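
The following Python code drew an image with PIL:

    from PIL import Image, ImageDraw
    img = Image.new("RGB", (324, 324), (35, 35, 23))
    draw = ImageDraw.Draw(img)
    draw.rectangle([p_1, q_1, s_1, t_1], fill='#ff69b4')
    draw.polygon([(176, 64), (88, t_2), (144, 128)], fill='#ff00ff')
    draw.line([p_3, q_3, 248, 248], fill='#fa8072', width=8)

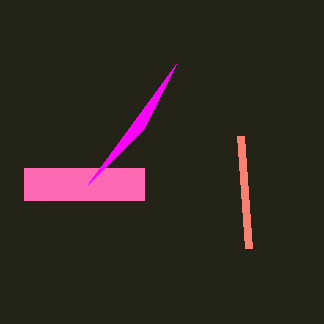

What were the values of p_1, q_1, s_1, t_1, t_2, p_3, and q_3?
p_1 = 24, q_1 = 168, s_1 = 144, t_1 = 200, t_2 = 184, p_3 = 240, q_3 = 136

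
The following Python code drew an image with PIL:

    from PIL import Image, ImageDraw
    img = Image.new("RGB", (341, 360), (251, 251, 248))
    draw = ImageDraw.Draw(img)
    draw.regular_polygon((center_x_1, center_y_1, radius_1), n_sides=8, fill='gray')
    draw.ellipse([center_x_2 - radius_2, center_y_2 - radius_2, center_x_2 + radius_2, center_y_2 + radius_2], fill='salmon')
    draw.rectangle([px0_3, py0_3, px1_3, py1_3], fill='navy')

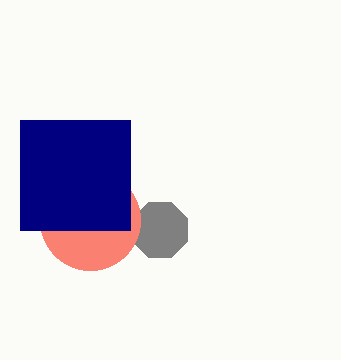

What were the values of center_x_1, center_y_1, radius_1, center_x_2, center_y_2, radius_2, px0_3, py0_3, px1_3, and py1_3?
center_x_1 = 160; center_y_1 = 230; radius_1 = 30; center_x_2 = 90; center_y_2 = 220; radius_2 = 50; px0_3 = 20; py0_3 = 120; px1_3 = 130; py1_3 = 230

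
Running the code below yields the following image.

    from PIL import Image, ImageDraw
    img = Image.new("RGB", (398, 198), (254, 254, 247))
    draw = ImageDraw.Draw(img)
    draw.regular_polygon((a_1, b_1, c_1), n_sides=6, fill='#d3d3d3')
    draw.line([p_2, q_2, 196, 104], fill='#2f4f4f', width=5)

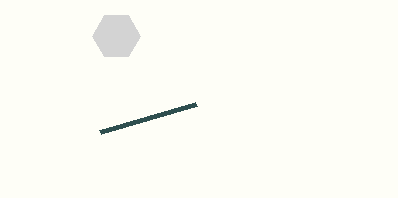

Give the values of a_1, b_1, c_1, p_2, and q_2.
a_1 = 116; b_1 = 36; c_1 = 24; p_2 = 100; q_2 = 132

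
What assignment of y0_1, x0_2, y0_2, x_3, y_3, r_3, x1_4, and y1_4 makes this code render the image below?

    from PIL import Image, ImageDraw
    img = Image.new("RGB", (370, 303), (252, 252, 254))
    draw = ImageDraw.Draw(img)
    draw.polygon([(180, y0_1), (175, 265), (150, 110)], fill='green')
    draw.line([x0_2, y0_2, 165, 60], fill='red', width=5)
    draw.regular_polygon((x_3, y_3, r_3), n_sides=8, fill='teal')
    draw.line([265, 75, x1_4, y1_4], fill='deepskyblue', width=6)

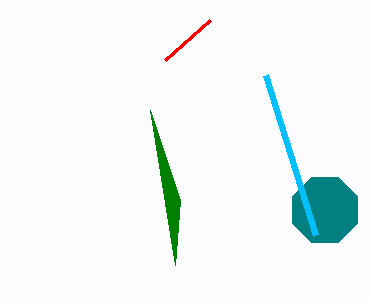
y0_1 = 200
x0_2 = 210
y0_2 = 20
x_3 = 325
y_3 = 210
r_3 = 35
x1_4 = 315
y1_4 = 235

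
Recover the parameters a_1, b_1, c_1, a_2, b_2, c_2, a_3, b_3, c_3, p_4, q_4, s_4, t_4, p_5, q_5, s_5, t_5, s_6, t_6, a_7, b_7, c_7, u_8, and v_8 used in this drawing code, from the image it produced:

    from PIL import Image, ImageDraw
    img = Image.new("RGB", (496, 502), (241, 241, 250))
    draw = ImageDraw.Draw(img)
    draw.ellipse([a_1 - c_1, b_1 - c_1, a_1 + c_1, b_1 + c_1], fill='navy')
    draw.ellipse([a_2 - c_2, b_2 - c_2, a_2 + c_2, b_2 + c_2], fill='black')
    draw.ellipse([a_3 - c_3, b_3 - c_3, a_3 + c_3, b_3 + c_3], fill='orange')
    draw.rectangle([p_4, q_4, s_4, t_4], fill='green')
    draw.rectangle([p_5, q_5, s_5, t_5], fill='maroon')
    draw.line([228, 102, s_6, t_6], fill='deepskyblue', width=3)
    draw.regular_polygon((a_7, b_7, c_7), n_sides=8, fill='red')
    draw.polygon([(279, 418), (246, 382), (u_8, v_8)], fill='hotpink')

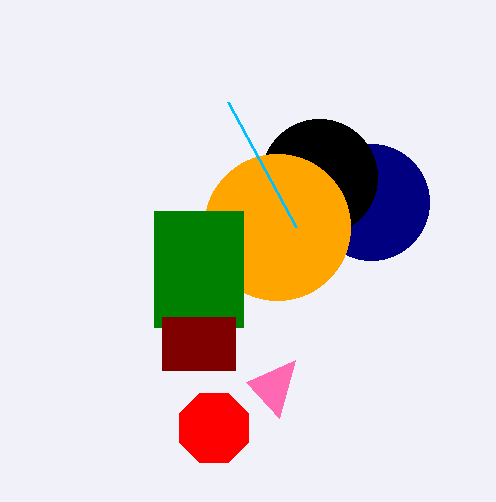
a_1 = 371; b_1 = 202; c_1 = 58; a_2 = 319; b_2 = 177; c_2 = 58; a_3 = 277; b_3 = 227; c_3 = 73; p_4 = 154; q_4 = 211; s_4 = 243; t_4 = 327; p_5 = 162; q_5 = 317; s_5 = 235; t_5 = 370; s_6 = 296; t_6 = 227; a_7 = 214; b_7 = 428; c_7 = 37; u_8 = 295; v_8 = 360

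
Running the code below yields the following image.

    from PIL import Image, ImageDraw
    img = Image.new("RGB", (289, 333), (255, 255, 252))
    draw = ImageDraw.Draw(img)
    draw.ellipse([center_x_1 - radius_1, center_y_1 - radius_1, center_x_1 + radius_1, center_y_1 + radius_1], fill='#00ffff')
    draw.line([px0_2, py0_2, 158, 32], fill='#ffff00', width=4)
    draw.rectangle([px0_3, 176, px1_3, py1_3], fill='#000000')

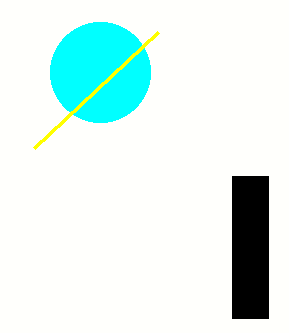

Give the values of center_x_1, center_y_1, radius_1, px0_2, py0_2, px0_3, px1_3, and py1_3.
center_x_1 = 100
center_y_1 = 72
radius_1 = 50
px0_2 = 34
py0_2 = 148
px0_3 = 232
px1_3 = 268
py1_3 = 318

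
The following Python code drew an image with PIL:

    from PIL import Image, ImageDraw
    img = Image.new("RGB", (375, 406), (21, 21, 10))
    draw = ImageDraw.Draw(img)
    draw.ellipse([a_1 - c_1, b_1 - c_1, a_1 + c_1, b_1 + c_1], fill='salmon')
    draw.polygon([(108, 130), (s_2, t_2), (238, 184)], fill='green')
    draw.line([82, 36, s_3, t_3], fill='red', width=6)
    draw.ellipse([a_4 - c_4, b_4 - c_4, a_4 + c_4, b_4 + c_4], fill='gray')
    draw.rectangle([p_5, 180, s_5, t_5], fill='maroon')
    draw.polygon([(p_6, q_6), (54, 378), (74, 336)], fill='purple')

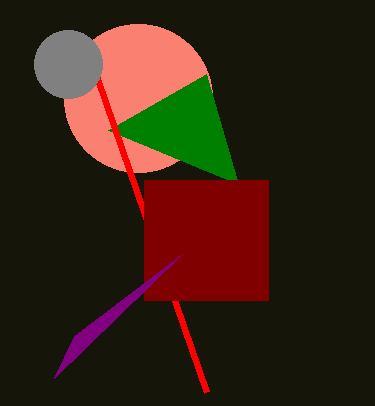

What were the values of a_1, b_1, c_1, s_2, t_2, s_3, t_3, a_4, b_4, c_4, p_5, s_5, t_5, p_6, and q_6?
a_1 = 138
b_1 = 98
c_1 = 74
s_2 = 206
t_2 = 74
s_3 = 206
t_3 = 392
a_4 = 68
b_4 = 64
c_4 = 34
p_5 = 144
s_5 = 268
t_5 = 300
p_6 = 182
q_6 = 254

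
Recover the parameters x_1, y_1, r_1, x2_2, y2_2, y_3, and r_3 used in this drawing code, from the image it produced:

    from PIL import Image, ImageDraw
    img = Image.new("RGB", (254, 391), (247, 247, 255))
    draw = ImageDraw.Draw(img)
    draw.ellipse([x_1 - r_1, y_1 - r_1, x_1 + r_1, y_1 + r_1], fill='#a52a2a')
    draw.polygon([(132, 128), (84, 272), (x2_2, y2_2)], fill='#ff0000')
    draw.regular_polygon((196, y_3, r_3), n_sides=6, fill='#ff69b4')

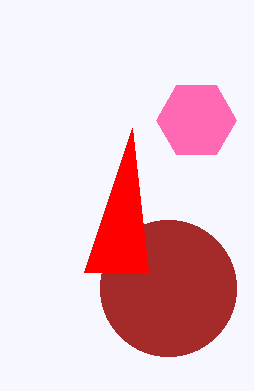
x_1 = 168; y_1 = 288; r_1 = 68; x2_2 = 148; y2_2 = 272; y_3 = 120; r_3 = 40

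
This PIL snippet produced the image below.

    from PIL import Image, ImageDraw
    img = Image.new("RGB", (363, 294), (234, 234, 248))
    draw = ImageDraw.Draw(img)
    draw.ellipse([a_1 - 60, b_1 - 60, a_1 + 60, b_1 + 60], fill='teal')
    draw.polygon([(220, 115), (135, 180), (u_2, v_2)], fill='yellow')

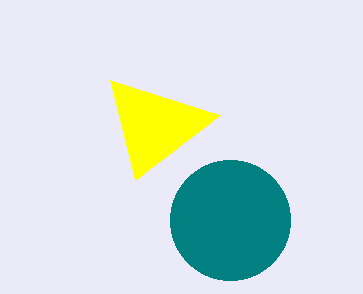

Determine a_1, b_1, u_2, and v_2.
a_1 = 230, b_1 = 220, u_2 = 110, v_2 = 80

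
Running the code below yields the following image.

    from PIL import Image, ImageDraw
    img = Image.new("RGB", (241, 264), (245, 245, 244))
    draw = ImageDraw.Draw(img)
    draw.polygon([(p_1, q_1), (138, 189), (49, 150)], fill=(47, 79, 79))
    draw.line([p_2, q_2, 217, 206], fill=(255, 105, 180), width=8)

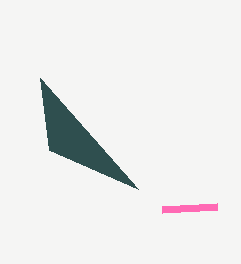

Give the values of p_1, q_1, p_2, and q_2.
p_1 = 40, q_1 = 78, p_2 = 162, q_2 = 209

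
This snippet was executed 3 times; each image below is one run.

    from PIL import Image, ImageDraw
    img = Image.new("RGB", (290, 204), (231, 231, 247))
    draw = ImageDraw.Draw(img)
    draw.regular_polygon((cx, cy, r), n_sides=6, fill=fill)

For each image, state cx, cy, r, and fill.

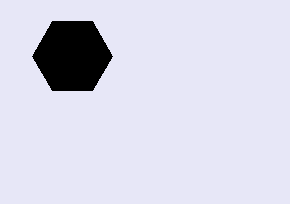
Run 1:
cx = 72; cy = 56; r = 40; fill = 'black'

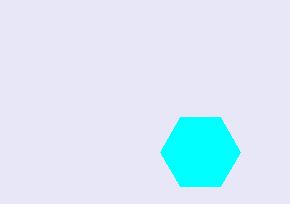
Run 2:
cx = 200, cy = 152, r = 40, fill = 'cyan'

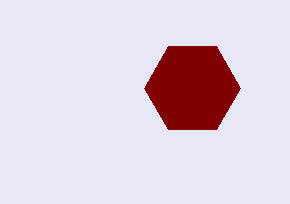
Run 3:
cx = 192
cy = 88
r = 48
fill = 'maroon'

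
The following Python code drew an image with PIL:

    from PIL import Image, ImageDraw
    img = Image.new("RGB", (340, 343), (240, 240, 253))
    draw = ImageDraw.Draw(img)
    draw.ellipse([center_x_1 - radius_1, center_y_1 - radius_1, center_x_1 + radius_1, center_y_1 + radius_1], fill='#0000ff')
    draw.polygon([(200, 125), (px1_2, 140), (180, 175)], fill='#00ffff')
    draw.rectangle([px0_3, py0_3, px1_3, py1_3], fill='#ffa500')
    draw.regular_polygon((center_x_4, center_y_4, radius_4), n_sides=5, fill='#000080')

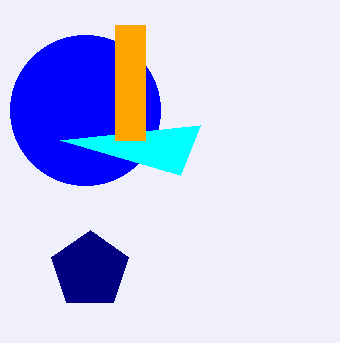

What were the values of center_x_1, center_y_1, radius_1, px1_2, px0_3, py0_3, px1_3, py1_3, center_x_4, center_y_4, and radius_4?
center_x_1 = 85, center_y_1 = 110, radius_1 = 75, px1_2 = 60, px0_3 = 115, py0_3 = 25, px1_3 = 145, py1_3 = 140, center_x_4 = 90, center_y_4 = 270, radius_4 = 40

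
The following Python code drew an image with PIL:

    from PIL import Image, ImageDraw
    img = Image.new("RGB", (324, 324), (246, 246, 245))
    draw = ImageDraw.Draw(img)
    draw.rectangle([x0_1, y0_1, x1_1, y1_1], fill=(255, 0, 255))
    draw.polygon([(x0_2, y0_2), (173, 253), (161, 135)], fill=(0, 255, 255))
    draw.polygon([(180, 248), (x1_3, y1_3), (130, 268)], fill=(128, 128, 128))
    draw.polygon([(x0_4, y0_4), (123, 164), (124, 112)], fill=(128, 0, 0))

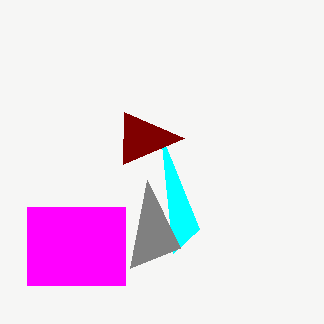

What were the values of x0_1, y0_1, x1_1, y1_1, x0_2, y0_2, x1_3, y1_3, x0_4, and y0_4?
x0_1 = 27; y0_1 = 207; x1_1 = 125; y1_1 = 285; x0_2 = 199; y0_2 = 229; x1_3 = 147; y1_3 = 180; x0_4 = 184; y0_4 = 138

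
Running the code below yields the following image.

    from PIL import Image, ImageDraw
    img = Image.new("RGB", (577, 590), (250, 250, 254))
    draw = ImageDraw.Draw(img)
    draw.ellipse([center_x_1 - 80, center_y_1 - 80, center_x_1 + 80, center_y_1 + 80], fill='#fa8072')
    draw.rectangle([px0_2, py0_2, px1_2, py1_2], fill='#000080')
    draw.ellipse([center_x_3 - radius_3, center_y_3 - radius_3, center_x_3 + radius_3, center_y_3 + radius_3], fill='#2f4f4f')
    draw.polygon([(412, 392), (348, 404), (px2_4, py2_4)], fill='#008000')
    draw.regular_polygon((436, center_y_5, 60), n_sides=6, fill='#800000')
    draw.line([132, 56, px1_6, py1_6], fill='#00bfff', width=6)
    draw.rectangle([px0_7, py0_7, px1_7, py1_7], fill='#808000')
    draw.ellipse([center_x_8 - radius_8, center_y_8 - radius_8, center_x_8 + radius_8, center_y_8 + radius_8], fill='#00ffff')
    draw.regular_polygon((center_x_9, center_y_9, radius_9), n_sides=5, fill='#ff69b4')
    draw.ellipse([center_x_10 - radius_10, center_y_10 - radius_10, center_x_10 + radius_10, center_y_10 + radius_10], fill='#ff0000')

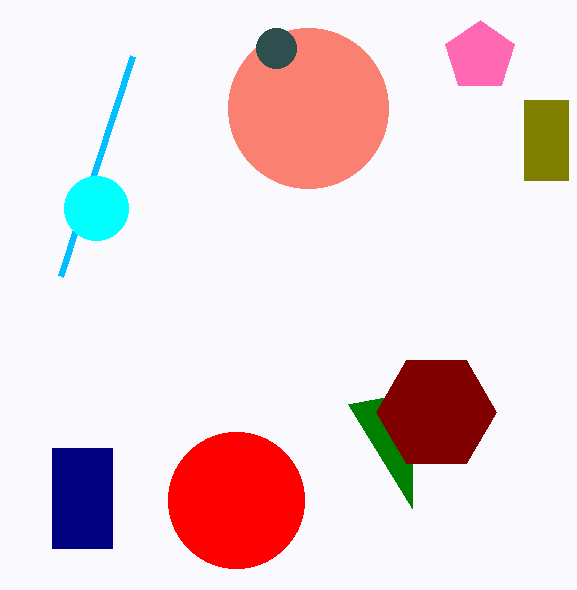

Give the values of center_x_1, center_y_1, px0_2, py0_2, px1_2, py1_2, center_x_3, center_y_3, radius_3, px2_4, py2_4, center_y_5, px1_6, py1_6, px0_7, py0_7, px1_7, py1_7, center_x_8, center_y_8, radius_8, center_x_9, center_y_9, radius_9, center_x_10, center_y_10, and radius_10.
center_x_1 = 308; center_y_1 = 108; px0_2 = 52; py0_2 = 448; px1_2 = 112; py1_2 = 548; center_x_3 = 276; center_y_3 = 48; radius_3 = 20; px2_4 = 412; py2_4 = 508; center_y_5 = 412; px1_6 = 60; py1_6 = 276; px0_7 = 524; py0_7 = 100; px1_7 = 568; py1_7 = 180; center_x_8 = 96; center_y_8 = 208; radius_8 = 32; center_x_9 = 480; center_y_9 = 56; radius_9 = 36; center_x_10 = 236; center_y_10 = 500; radius_10 = 68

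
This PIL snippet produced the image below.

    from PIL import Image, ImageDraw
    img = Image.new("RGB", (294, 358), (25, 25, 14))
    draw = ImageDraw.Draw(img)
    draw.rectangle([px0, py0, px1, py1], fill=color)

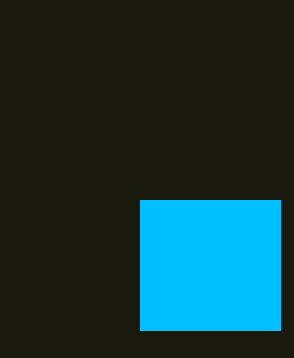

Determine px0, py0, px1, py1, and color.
px0 = 140
py0 = 200
px1 = 280
py1 = 330
color = 'deepskyblue'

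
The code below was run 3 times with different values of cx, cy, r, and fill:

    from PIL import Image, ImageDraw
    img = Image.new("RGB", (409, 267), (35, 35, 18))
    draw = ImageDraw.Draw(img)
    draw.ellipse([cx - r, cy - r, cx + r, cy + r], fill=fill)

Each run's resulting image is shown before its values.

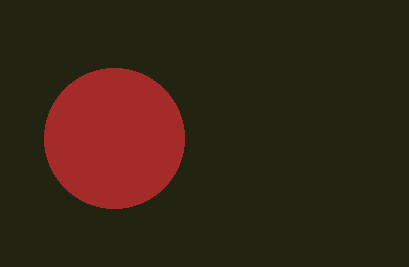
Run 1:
cx = 114, cy = 138, r = 70, fill = 'brown'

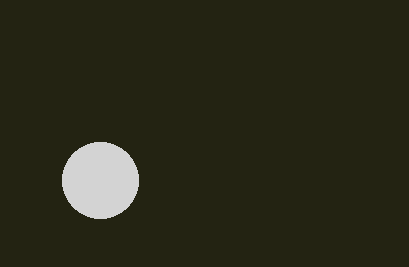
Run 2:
cx = 100; cy = 180; r = 38; fill = 'lightgray'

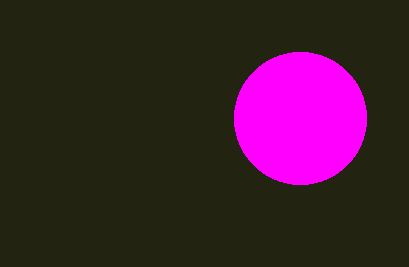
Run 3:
cx = 300
cy = 118
r = 66
fill = 'magenta'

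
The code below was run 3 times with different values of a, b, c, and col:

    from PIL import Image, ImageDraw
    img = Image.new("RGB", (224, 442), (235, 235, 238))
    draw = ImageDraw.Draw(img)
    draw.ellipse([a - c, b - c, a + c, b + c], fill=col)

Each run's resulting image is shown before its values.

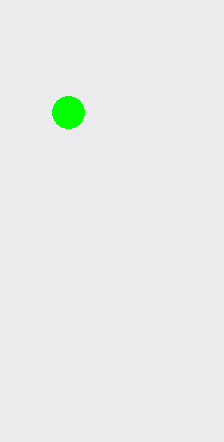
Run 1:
a = 68, b = 112, c = 16, col = 'lime'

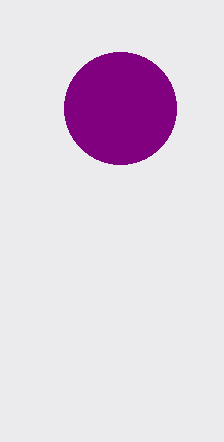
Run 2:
a = 120; b = 108; c = 56; col = 'purple'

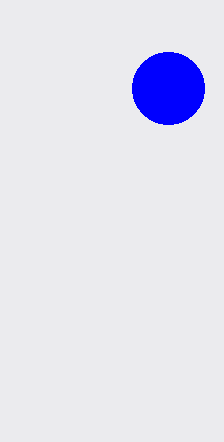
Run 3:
a = 168
b = 88
c = 36
col = 'blue'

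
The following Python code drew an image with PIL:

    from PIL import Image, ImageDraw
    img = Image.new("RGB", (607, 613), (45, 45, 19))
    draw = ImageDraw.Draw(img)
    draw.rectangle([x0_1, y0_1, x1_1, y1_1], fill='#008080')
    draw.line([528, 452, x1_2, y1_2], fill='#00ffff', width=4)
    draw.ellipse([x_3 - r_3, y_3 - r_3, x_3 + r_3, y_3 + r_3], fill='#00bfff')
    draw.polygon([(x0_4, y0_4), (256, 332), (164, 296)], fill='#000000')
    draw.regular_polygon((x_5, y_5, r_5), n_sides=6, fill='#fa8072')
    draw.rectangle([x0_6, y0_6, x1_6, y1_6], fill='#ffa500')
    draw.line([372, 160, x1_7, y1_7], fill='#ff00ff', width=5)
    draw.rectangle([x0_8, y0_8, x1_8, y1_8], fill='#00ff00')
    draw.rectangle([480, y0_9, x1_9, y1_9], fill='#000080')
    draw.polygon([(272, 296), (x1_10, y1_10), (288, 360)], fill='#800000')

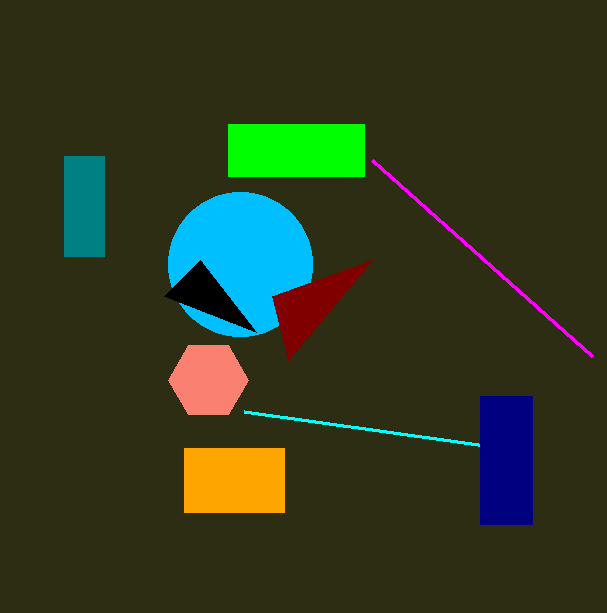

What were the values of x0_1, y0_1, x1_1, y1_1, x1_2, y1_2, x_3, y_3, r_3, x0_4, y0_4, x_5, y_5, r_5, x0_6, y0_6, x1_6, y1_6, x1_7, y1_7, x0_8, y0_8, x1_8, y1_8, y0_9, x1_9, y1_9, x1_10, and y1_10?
x0_1 = 64
y0_1 = 156
x1_1 = 104
y1_1 = 256
x1_2 = 244
y1_2 = 412
x_3 = 240
y_3 = 264
r_3 = 72
x0_4 = 200
y0_4 = 260
x_5 = 208
y_5 = 380
r_5 = 40
x0_6 = 184
y0_6 = 448
x1_6 = 284
y1_6 = 512
x1_7 = 592
y1_7 = 356
x0_8 = 228
y0_8 = 124
x1_8 = 364
y1_8 = 176
y0_9 = 396
x1_9 = 532
y1_9 = 524
x1_10 = 372
y1_10 = 260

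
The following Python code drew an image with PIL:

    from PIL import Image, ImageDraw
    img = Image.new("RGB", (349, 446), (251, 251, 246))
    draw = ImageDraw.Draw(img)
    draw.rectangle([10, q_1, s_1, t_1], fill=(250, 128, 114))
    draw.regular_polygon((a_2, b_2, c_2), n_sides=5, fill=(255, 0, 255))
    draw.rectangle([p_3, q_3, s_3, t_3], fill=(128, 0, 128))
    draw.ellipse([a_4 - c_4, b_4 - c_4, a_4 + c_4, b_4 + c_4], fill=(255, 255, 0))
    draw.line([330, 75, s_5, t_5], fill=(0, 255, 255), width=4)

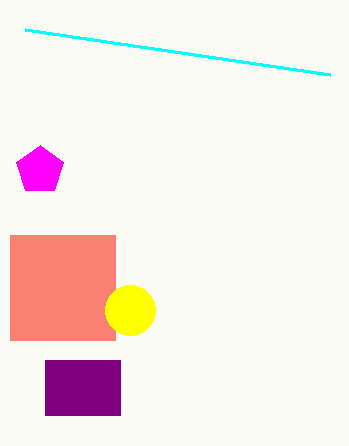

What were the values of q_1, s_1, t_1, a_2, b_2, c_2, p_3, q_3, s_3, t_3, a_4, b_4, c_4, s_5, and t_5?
q_1 = 235
s_1 = 115
t_1 = 340
a_2 = 40
b_2 = 170
c_2 = 25
p_3 = 45
q_3 = 360
s_3 = 120
t_3 = 415
a_4 = 130
b_4 = 310
c_4 = 25
s_5 = 25
t_5 = 30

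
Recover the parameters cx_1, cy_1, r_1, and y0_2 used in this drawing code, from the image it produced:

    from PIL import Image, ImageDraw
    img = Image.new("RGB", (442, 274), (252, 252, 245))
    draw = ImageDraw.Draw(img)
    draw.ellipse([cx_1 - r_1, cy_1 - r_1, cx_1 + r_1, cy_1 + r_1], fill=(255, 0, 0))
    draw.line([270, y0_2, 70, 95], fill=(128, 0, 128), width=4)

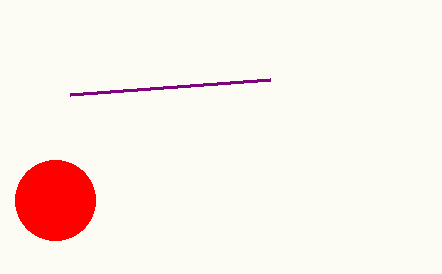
cx_1 = 55
cy_1 = 200
r_1 = 40
y0_2 = 80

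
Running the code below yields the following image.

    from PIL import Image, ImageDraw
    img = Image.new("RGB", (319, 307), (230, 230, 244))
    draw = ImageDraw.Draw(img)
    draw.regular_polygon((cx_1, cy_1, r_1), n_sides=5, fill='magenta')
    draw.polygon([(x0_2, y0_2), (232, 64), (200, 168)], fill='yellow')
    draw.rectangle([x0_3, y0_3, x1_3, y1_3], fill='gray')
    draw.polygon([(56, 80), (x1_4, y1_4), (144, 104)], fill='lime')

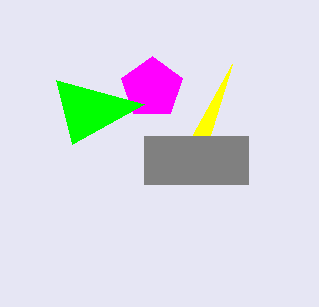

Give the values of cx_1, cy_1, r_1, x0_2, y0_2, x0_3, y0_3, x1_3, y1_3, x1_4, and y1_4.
cx_1 = 152; cy_1 = 88; r_1 = 32; x0_2 = 192; y0_2 = 136; x0_3 = 144; y0_3 = 136; x1_3 = 248; y1_3 = 184; x1_4 = 72; y1_4 = 144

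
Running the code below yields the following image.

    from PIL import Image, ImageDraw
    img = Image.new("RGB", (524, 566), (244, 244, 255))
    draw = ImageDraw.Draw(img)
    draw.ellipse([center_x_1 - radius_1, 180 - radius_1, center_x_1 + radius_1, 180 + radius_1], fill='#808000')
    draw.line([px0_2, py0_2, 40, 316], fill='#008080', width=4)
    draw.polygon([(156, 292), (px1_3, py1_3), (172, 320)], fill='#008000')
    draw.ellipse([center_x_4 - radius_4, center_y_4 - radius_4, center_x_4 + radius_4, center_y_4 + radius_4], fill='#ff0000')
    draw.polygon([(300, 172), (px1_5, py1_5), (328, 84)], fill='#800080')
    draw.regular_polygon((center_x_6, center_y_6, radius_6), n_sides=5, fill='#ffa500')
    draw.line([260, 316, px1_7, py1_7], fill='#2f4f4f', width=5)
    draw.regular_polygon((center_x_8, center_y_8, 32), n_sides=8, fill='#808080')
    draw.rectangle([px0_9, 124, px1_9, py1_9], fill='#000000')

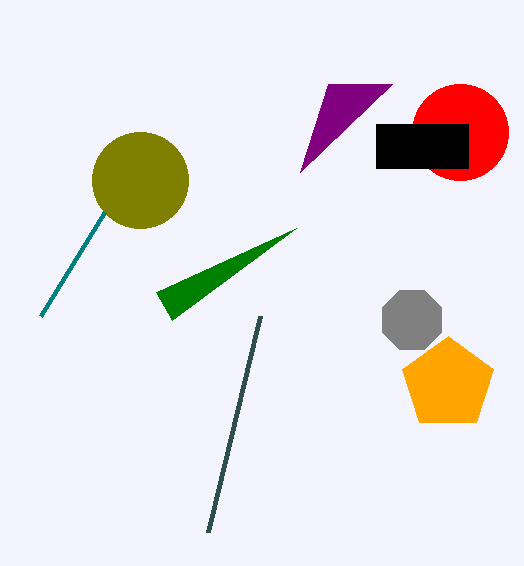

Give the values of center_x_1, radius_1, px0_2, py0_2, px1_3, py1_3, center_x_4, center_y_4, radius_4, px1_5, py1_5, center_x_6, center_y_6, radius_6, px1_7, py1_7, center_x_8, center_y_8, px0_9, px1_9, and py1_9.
center_x_1 = 140, radius_1 = 48, px0_2 = 104, py0_2 = 212, px1_3 = 296, py1_3 = 228, center_x_4 = 460, center_y_4 = 132, radius_4 = 48, px1_5 = 392, py1_5 = 84, center_x_6 = 448, center_y_6 = 384, radius_6 = 48, px1_7 = 208, py1_7 = 532, center_x_8 = 412, center_y_8 = 320, px0_9 = 376, px1_9 = 468, py1_9 = 168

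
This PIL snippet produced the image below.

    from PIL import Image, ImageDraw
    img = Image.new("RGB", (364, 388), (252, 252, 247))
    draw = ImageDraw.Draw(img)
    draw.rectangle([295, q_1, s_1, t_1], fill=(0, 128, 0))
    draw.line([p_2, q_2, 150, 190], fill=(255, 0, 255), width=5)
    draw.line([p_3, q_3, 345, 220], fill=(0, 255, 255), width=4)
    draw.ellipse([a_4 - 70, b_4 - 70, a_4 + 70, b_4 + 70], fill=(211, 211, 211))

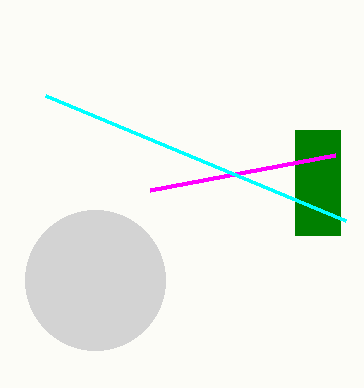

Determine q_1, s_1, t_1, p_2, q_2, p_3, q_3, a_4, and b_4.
q_1 = 130
s_1 = 340
t_1 = 235
p_2 = 335
q_2 = 155
p_3 = 45
q_3 = 95
a_4 = 95
b_4 = 280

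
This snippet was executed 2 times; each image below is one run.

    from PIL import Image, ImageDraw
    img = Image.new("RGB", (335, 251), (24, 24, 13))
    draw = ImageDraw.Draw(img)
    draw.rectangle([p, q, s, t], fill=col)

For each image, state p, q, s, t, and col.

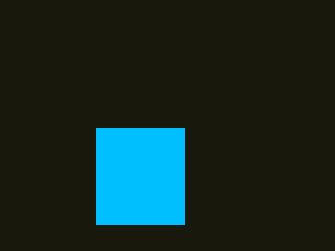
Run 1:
p = 96; q = 128; s = 184; t = 224; col = 'deepskyblue'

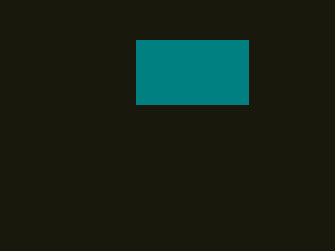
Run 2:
p = 136
q = 40
s = 248
t = 104
col = 'teal'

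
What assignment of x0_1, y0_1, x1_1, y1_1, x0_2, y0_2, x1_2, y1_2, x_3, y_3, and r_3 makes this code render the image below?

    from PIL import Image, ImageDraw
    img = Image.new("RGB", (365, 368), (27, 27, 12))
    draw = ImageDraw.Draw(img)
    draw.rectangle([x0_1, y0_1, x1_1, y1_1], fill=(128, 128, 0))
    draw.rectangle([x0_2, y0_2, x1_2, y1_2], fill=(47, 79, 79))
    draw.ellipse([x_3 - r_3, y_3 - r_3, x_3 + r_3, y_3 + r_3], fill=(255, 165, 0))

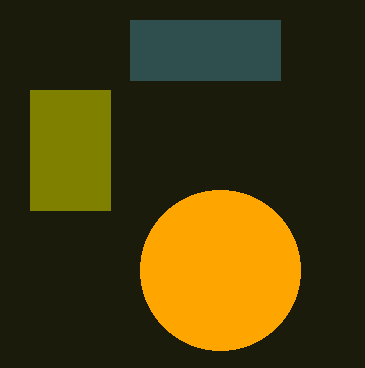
x0_1 = 30
y0_1 = 90
x1_1 = 110
y1_1 = 210
x0_2 = 130
y0_2 = 20
x1_2 = 280
y1_2 = 80
x_3 = 220
y_3 = 270
r_3 = 80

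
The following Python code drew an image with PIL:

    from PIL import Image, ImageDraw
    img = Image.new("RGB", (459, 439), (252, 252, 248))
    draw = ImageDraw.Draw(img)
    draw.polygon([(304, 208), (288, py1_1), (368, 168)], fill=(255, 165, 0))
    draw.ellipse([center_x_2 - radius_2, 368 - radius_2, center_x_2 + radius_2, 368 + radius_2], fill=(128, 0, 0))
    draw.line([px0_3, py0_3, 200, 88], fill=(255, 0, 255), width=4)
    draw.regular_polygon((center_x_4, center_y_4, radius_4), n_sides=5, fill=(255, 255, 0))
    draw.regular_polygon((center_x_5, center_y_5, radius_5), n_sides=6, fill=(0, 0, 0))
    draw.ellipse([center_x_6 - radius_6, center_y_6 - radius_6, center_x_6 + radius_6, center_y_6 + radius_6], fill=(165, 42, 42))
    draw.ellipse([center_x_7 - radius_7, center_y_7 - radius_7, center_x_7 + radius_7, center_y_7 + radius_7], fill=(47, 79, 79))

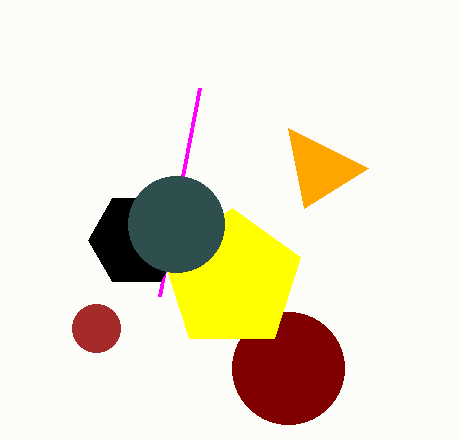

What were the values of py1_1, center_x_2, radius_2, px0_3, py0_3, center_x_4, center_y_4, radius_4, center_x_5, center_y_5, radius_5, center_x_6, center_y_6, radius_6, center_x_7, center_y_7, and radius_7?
py1_1 = 128; center_x_2 = 288; radius_2 = 56; px0_3 = 160; py0_3 = 296; center_x_4 = 232; center_y_4 = 280; radius_4 = 72; center_x_5 = 136; center_y_5 = 240; radius_5 = 48; center_x_6 = 96; center_y_6 = 328; radius_6 = 24; center_x_7 = 176; center_y_7 = 224; radius_7 = 48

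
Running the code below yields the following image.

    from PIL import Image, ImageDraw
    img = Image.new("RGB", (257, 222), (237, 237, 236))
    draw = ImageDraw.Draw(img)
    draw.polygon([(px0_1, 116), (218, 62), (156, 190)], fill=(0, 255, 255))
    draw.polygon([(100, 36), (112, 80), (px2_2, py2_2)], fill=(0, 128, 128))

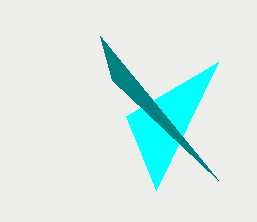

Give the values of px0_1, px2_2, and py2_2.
px0_1 = 126
px2_2 = 218
py2_2 = 180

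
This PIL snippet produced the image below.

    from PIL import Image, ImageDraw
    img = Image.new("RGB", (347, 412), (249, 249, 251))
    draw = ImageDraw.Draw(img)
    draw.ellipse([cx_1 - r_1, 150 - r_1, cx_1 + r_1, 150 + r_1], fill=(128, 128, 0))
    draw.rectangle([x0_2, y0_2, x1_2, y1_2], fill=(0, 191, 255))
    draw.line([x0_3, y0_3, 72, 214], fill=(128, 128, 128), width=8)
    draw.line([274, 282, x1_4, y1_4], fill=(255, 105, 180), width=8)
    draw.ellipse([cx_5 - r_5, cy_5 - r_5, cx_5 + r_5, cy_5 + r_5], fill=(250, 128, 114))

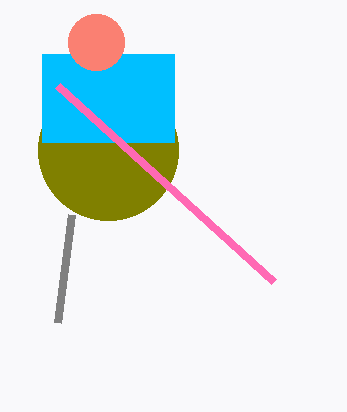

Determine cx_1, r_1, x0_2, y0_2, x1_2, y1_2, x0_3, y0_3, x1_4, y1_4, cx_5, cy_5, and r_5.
cx_1 = 108, r_1 = 70, x0_2 = 42, y0_2 = 54, x1_2 = 174, y1_2 = 142, x0_3 = 58, y0_3 = 322, x1_4 = 58, y1_4 = 86, cx_5 = 96, cy_5 = 42, r_5 = 28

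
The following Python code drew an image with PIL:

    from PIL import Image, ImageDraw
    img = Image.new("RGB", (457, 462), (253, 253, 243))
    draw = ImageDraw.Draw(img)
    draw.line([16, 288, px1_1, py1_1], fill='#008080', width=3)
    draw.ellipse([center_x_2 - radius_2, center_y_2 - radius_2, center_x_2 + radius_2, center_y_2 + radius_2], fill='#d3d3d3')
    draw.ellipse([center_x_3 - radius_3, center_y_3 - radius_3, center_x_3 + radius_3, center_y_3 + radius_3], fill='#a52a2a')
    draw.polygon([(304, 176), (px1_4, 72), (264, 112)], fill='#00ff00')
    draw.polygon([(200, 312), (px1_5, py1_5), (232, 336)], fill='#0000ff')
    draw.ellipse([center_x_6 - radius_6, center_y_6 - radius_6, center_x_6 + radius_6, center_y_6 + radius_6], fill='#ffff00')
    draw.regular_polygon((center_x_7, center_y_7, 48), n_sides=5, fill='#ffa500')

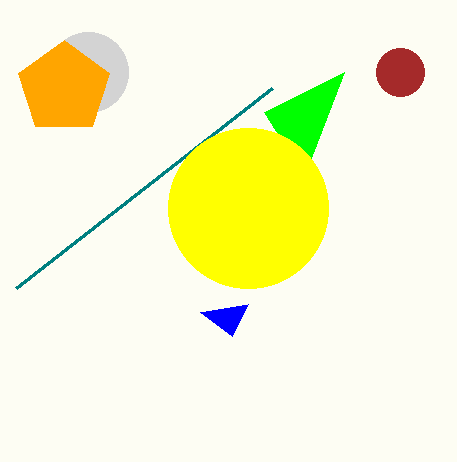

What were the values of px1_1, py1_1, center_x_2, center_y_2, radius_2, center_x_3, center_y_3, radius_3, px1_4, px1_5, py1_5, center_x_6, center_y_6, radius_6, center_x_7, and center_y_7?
px1_1 = 272, py1_1 = 88, center_x_2 = 88, center_y_2 = 72, radius_2 = 40, center_x_3 = 400, center_y_3 = 72, radius_3 = 24, px1_4 = 344, px1_5 = 248, py1_5 = 304, center_x_6 = 248, center_y_6 = 208, radius_6 = 80, center_x_7 = 64, center_y_7 = 88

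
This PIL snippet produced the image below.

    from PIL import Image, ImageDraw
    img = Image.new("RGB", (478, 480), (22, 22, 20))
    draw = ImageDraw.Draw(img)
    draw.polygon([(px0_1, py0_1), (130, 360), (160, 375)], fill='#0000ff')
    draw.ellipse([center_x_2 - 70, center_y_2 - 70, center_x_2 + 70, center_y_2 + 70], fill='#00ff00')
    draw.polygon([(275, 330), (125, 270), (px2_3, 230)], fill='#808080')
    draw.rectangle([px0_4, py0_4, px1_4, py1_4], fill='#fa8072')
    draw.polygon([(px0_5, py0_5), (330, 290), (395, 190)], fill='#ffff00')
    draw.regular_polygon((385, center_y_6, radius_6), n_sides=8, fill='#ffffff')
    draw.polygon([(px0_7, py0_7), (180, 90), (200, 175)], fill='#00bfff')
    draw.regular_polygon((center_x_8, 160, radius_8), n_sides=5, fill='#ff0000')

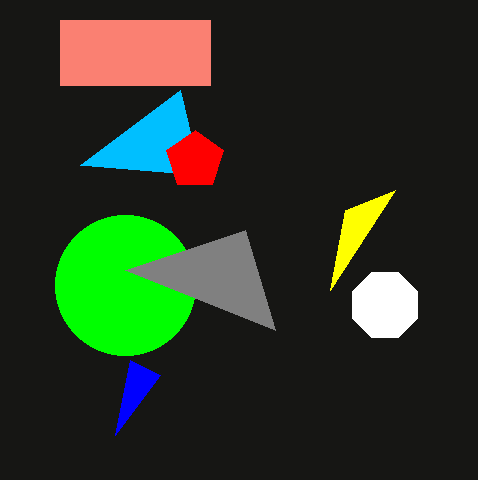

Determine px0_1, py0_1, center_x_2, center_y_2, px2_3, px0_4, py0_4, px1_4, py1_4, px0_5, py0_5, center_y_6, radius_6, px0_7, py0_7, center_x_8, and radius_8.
px0_1 = 115, py0_1 = 435, center_x_2 = 125, center_y_2 = 285, px2_3 = 245, px0_4 = 60, py0_4 = 20, px1_4 = 210, py1_4 = 85, px0_5 = 345, py0_5 = 210, center_y_6 = 305, radius_6 = 35, px0_7 = 80, py0_7 = 165, center_x_8 = 195, radius_8 = 30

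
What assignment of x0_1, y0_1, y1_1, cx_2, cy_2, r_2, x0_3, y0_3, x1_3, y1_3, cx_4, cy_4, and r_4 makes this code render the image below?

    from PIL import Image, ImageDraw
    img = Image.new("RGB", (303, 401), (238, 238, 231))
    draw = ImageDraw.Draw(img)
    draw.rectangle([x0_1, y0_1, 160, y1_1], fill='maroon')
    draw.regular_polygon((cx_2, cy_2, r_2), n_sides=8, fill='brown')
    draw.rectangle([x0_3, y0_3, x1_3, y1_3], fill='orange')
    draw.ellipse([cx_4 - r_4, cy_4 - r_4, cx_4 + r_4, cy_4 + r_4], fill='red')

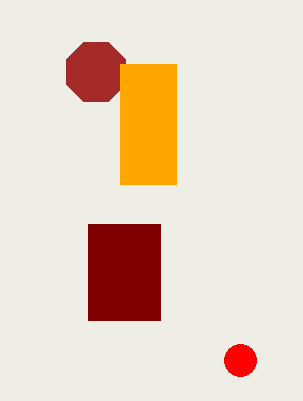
x0_1 = 88
y0_1 = 224
y1_1 = 320
cx_2 = 96
cy_2 = 72
r_2 = 32
x0_3 = 120
y0_3 = 64
x1_3 = 176
y1_3 = 184
cx_4 = 240
cy_4 = 360
r_4 = 16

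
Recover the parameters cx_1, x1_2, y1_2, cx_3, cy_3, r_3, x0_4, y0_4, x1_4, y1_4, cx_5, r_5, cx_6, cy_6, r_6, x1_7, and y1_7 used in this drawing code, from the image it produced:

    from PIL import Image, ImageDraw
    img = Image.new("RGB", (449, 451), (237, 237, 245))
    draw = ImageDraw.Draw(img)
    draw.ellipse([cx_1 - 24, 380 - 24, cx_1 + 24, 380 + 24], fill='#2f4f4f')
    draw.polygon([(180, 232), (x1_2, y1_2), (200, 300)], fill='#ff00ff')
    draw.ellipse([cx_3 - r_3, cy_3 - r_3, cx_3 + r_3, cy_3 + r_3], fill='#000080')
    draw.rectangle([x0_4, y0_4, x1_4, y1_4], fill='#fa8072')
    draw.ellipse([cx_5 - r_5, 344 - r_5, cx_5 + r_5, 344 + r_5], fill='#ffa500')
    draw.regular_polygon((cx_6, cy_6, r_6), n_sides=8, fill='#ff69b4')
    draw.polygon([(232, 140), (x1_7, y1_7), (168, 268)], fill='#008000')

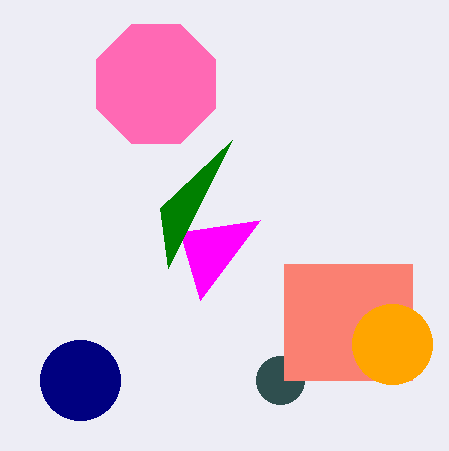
cx_1 = 280
x1_2 = 260
y1_2 = 220
cx_3 = 80
cy_3 = 380
r_3 = 40
x0_4 = 284
y0_4 = 264
x1_4 = 412
y1_4 = 380
cx_5 = 392
r_5 = 40
cx_6 = 156
cy_6 = 84
r_6 = 64
x1_7 = 160
y1_7 = 208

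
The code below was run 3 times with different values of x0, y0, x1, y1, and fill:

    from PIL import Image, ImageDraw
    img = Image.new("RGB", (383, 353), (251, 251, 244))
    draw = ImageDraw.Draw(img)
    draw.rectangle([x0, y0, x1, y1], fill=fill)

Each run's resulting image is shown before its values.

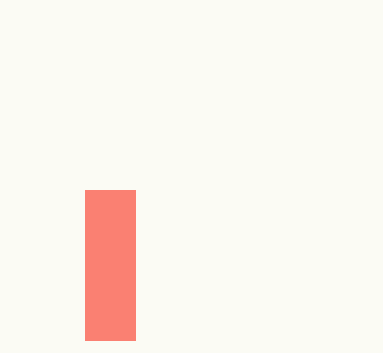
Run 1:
x0 = 85; y0 = 190; x1 = 135; y1 = 340; fill = 'salmon'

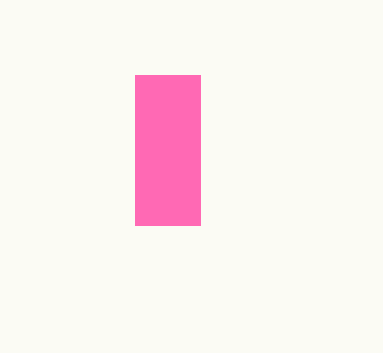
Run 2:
x0 = 135; y0 = 75; x1 = 200; y1 = 225; fill = 'hotpink'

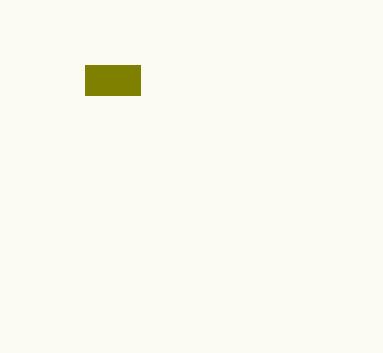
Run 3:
x0 = 85; y0 = 65; x1 = 140; y1 = 95; fill = 'olive'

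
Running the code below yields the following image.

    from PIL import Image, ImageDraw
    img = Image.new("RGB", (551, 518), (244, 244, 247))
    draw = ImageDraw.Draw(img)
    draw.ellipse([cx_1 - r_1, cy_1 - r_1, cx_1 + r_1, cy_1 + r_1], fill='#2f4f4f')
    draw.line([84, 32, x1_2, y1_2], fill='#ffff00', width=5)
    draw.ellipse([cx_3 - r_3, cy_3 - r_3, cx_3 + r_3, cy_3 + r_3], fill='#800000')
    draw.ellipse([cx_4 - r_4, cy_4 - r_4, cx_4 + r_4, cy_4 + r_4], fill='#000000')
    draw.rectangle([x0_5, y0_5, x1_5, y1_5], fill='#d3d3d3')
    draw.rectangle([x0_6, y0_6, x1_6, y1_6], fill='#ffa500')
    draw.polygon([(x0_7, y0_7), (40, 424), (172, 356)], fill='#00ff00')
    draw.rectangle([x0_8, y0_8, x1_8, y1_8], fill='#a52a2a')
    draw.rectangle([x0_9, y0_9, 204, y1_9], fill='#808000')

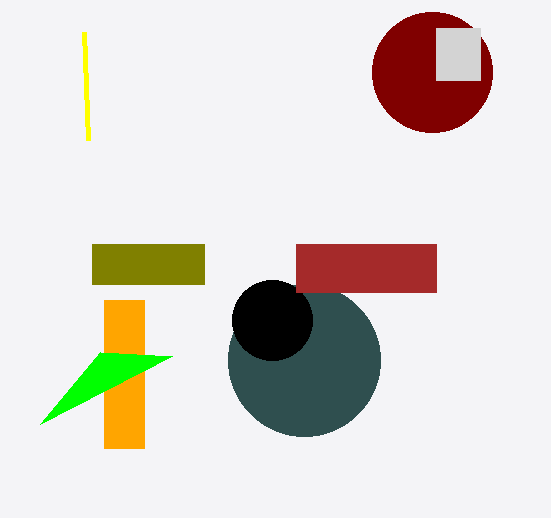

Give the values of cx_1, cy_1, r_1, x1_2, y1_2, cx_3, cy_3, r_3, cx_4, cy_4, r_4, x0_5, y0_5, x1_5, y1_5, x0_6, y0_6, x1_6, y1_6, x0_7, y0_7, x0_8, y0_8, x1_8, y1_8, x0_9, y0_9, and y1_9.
cx_1 = 304
cy_1 = 360
r_1 = 76
x1_2 = 88
y1_2 = 140
cx_3 = 432
cy_3 = 72
r_3 = 60
cx_4 = 272
cy_4 = 320
r_4 = 40
x0_5 = 436
y0_5 = 28
x1_5 = 480
y1_5 = 80
x0_6 = 104
y0_6 = 300
x1_6 = 144
y1_6 = 448
x0_7 = 100
y0_7 = 352
x0_8 = 296
y0_8 = 244
x1_8 = 436
y1_8 = 292
x0_9 = 92
y0_9 = 244
y1_9 = 284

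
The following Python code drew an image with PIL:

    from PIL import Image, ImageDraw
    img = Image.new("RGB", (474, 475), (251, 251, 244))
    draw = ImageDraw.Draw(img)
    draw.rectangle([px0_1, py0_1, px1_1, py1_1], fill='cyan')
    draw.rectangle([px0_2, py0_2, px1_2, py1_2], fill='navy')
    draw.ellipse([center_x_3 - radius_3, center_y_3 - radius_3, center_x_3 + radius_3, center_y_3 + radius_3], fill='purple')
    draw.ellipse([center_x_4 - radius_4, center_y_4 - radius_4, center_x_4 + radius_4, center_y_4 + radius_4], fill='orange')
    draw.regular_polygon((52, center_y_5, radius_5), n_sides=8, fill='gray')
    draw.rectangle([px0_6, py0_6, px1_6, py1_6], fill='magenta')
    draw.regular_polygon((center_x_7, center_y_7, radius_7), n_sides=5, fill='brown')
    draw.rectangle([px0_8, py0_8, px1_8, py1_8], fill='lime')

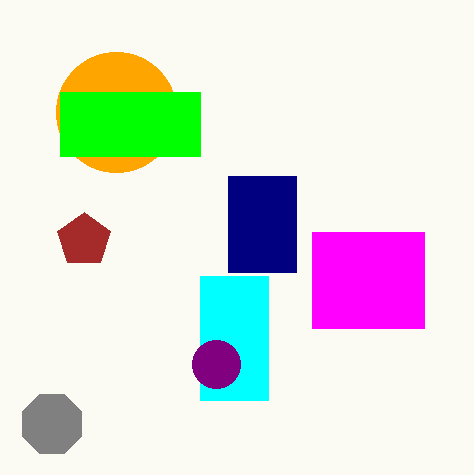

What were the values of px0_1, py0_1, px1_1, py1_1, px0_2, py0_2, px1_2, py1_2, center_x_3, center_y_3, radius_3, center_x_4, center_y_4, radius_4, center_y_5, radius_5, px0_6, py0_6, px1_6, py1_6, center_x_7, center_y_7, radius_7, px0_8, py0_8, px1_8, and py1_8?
px0_1 = 200
py0_1 = 276
px1_1 = 268
py1_1 = 400
px0_2 = 228
py0_2 = 176
px1_2 = 296
py1_2 = 272
center_x_3 = 216
center_y_3 = 364
radius_3 = 24
center_x_4 = 116
center_y_4 = 112
radius_4 = 60
center_y_5 = 424
radius_5 = 32
px0_6 = 312
py0_6 = 232
px1_6 = 424
py1_6 = 328
center_x_7 = 84
center_y_7 = 240
radius_7 = 28
px0_8 = 60
py0_8 = 92
px1_8 = 200
py1_8 = 156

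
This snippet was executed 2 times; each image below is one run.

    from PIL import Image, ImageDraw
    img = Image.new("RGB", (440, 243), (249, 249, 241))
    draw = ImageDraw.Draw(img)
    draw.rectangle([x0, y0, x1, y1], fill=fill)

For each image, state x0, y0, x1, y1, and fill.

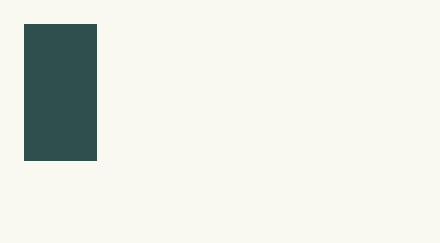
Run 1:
x0 = 24; y0 = 24; x1 = 96; y1 = 160; fill = 'darkslategray'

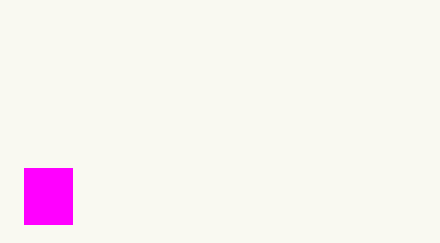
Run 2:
x0 = 24; y0 = 168; x1 = 72; y1 = 224; fill = 'magenta'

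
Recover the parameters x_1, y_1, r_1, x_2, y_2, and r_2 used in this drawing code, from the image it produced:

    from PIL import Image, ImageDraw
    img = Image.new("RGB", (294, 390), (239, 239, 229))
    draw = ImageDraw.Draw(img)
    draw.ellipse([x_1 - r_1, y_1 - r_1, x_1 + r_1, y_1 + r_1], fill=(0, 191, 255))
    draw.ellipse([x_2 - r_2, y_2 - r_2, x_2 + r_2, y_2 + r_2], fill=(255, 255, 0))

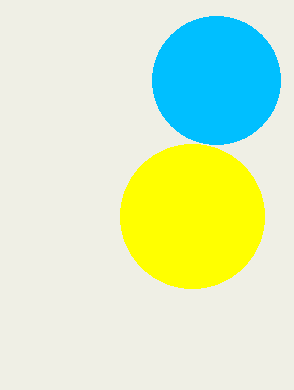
x_1 = 216; y_1 = 80; r_1 = 64; x_2 = 192; y_2 = 216; r_2 = 72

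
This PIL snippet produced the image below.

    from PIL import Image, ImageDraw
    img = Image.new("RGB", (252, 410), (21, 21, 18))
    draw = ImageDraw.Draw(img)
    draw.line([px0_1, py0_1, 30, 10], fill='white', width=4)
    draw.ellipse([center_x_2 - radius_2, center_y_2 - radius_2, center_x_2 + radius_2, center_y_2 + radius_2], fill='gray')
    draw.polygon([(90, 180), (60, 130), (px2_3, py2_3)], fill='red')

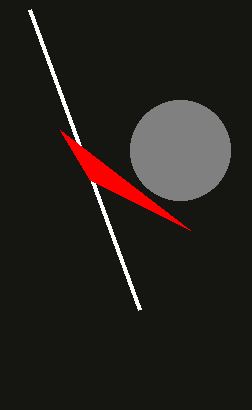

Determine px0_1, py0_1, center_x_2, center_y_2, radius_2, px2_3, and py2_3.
px0_1 = 140, py0_1 = 310, center_x_2 = 180, center_y_2 = 150, radius_2 = 50, px2_3 = 190, py2_3 = 230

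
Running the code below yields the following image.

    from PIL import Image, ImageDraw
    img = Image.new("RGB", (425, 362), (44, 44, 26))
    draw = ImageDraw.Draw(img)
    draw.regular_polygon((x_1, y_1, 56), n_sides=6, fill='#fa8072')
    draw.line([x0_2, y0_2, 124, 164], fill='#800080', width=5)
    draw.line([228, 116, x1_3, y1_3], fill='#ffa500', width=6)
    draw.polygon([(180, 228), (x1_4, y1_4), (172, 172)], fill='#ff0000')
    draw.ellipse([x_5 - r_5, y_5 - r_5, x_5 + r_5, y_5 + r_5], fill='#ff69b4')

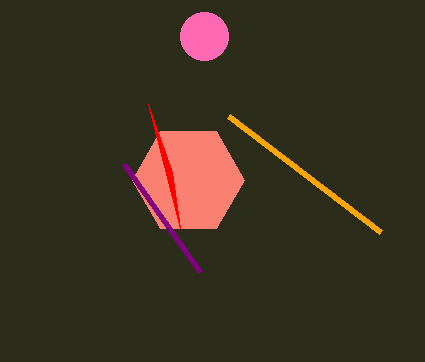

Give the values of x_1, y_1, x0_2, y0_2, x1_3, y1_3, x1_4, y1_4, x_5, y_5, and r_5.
x_1 = 188
y_1 = 180
x0_2 = 200
y0_2 = 272
x1_3 = 380
y1_3 = 232
x1_4 = 148
y1_4 = 104
x_5 = 204
y_5 = 36
r_5 = 24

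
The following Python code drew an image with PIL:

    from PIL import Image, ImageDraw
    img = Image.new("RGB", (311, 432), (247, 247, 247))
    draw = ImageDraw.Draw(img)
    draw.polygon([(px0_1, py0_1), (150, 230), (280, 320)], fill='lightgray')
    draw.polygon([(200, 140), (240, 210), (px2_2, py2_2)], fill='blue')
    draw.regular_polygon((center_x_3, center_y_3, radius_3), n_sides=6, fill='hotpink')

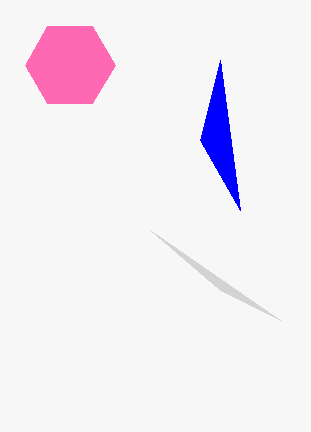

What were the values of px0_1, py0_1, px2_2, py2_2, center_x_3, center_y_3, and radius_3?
px0_1 = 220; py0_1 = 290; px2_2 = 220; py2_2 = 60; center_x_3 = 70; center_y_3 = 65; radius_3 = 45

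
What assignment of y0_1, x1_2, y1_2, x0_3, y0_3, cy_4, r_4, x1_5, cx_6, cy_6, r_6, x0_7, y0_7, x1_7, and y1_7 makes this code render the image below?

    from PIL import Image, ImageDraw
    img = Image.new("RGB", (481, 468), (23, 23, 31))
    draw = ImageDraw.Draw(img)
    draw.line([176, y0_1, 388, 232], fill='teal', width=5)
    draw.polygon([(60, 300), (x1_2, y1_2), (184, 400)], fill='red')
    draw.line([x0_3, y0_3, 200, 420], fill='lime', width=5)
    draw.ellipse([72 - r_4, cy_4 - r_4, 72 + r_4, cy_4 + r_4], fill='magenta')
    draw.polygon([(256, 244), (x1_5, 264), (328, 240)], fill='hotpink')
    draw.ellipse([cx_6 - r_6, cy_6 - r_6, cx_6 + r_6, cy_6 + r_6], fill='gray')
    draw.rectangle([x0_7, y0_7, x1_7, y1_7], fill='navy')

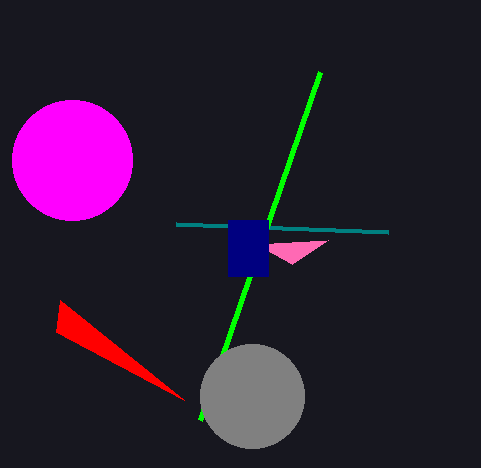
y0_1 = 224; x1_2 = 56; y1_2 = 332; x0_3 = 320; y0_3 = 72; cy_4 = 160; r_4 = 60; x1_5 = 292; cx_6 = 252; cy_6 = 396; r_6 = 52; x0_7 = 228; y0_7 = 220; x1_7 = 268; y1_7 = 276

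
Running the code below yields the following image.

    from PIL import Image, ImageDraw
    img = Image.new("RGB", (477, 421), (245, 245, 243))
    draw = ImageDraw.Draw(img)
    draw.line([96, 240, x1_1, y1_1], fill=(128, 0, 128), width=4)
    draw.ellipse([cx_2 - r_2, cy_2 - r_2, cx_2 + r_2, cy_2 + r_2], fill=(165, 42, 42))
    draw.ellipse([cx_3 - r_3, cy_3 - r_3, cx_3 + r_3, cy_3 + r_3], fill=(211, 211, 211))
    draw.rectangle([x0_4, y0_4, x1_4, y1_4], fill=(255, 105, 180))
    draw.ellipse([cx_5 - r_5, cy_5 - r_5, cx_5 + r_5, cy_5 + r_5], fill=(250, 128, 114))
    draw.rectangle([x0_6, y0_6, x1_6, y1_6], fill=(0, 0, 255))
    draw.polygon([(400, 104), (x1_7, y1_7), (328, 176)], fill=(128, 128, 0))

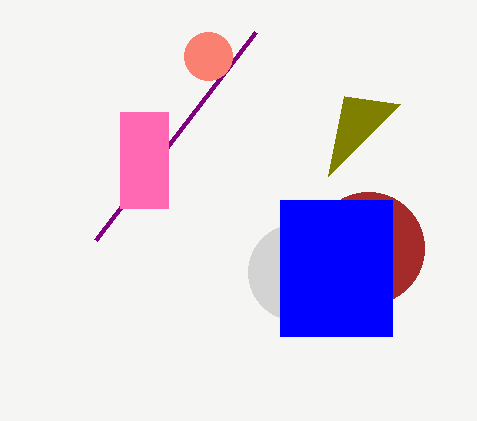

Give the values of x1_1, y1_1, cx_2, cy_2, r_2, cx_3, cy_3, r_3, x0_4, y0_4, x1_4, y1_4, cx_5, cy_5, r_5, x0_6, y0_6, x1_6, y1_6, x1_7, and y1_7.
x1_1 = 256, y1_1 = 32, cx_2 = 368, cy_2 = 248, r_2 = 56, cx_3 = 296, cy_3 = 272, r_3 = 48, x0_4 = 120, y0_4 = 112, x1_4 = 168, y1_4 = 208, cx_5 = 208, cy_5 = 56, r_5 = 24, x0_6 = 280, y0_6 = 200, x1_6 = 392, y1_6 = 336, x1_7 = 344, y1_7 = 96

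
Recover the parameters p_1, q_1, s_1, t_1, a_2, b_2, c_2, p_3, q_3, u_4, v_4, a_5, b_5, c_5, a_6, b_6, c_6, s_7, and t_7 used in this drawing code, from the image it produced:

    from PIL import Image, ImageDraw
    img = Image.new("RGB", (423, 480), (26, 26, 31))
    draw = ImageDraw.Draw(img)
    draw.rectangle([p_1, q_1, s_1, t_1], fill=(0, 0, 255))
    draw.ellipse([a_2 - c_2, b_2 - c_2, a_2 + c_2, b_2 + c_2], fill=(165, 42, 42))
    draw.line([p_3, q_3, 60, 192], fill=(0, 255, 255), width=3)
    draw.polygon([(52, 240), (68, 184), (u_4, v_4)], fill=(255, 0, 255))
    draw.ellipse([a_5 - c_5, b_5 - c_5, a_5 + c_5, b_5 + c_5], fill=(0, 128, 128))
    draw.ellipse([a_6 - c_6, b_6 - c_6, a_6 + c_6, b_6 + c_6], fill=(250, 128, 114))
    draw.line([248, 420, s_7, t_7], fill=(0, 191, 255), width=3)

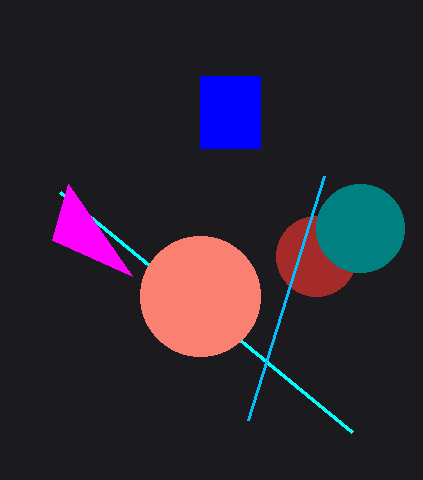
p_1 = 200
q_1 = 76
s_1 = 260
t_1 = 148
a_2 = 316
b_2 = 256
c_2 = 40
p_3 = 352
q_3 = 432
u_4 = 132
v_4 = 276
a_5 = 360
b_5 = 228
c_5 = 44
a_6 = 200
b_6 = 296
c_6 = 60
s_7 = 324
t_7 = 176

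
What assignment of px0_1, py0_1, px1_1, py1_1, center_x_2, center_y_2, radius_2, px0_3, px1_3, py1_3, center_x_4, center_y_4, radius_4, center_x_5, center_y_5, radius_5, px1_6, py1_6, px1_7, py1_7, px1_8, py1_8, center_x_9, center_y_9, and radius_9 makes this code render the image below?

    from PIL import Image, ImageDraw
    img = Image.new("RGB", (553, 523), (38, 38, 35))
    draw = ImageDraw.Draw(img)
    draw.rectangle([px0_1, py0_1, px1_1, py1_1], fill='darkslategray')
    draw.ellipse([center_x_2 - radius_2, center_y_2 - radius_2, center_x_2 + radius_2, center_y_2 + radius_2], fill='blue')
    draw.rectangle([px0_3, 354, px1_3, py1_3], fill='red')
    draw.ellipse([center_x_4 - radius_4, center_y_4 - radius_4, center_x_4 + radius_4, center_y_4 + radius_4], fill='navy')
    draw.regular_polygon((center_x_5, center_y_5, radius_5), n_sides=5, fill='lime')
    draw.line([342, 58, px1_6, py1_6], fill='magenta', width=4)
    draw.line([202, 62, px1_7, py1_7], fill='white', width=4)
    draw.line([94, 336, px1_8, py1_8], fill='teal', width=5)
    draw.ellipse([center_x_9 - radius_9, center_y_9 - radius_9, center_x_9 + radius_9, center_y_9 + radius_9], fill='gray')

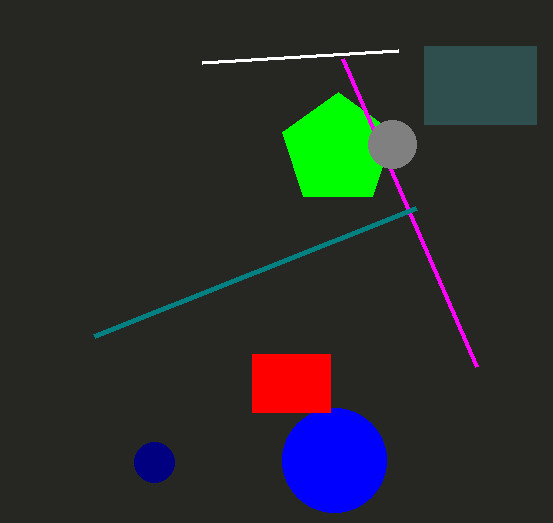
px0_1 = 424
py0_1 = 46
px1_1 = 536
py1_1 = 124
center_x_2 = 334
center_y_2 = 460
radius_2 = 52
px0_3 = 252
px1_3 = 330
py1_3 = 412
center_x_4 = 154
center_y_4 = 462
radius_4 = 20
center_x_5 = 338
center_y_5 = 150
radius_5 = 58
px1_6 = 476
py1_6 = 366
px1_7 = 398
py1_7 = 50
px1_8 = 416
py1_8 = 208
center_x_9 = 392
center_y_9 = 144
radius_9 = 24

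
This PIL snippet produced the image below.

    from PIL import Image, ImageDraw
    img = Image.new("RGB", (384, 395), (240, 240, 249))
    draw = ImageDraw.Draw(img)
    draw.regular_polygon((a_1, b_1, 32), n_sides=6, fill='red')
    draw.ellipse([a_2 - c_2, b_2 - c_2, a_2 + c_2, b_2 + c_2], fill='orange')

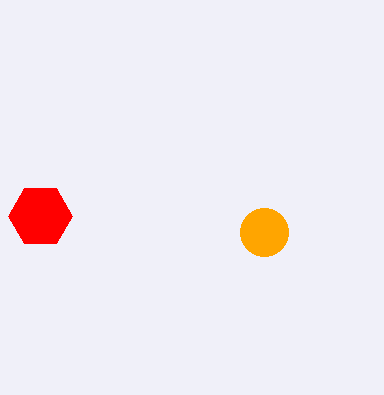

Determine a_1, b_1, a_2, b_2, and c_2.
a_1 = 40
b_1 = 216
a_2 = 264
b_2 = 232
c_2 = 24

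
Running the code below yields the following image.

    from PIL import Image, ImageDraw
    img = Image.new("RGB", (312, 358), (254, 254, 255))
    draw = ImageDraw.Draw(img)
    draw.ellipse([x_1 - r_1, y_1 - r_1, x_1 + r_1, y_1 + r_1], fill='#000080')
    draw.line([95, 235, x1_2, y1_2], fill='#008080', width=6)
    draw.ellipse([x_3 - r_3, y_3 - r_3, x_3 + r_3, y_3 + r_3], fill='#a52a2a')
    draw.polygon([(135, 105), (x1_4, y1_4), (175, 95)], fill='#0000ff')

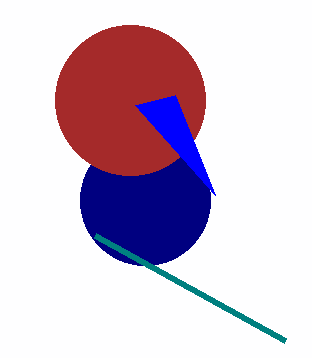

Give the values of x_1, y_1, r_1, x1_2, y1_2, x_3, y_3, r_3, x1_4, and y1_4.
x_1 = 145; y_1 = 200; r_1 = 65; x1_2 = 285; y1_2 = 340; x_3 = 130; y_3 = 100; r_3 = 75; x1_4 = 215; y1_4 = 195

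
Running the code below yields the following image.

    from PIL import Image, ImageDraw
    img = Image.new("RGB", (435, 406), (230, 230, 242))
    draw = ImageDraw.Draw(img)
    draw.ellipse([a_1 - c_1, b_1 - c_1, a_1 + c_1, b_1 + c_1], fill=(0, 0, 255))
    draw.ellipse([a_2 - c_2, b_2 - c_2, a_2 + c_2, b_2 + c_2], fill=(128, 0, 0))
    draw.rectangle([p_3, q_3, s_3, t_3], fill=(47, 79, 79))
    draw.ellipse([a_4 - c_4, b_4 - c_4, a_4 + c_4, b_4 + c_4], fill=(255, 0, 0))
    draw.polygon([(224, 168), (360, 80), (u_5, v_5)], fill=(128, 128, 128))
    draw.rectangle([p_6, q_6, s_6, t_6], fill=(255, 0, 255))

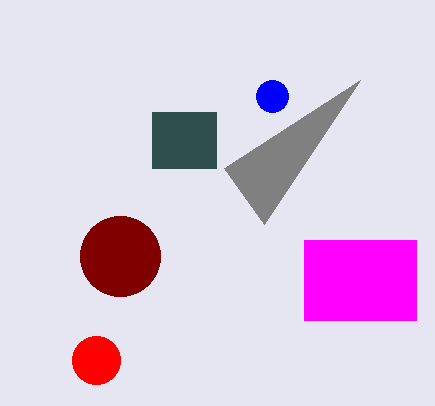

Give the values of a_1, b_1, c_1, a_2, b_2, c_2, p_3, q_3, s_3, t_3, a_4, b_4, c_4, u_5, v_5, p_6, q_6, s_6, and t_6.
a_1 = 272; b_1 = 96; c_1 = 16; a_2 = 120; b_2 = 256; c_2 = 40; p_3 = 152; q_3 = 112; s_3 = 216; t_3 = 168; a_4 = 96; b_4 = 360; c_4 = 24; u_5 = 264; v_5 = 224; p_6 = 304; q_6 = 240; s_6 = 416; t_6 = 320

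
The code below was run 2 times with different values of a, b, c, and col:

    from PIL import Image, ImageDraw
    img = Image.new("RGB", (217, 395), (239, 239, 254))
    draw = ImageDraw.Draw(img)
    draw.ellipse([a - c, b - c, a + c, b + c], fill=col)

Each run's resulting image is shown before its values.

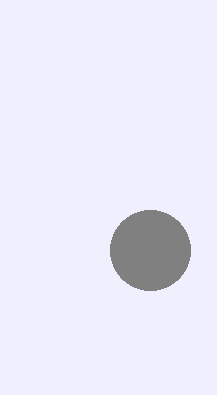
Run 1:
a = 150; b = 250; c = 40; col = 'gray'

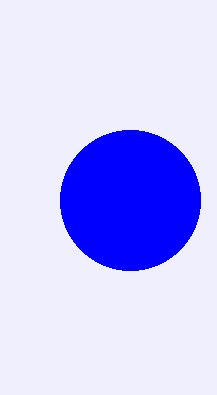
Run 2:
a = 130
b = 200
c = 70
col = 'blue'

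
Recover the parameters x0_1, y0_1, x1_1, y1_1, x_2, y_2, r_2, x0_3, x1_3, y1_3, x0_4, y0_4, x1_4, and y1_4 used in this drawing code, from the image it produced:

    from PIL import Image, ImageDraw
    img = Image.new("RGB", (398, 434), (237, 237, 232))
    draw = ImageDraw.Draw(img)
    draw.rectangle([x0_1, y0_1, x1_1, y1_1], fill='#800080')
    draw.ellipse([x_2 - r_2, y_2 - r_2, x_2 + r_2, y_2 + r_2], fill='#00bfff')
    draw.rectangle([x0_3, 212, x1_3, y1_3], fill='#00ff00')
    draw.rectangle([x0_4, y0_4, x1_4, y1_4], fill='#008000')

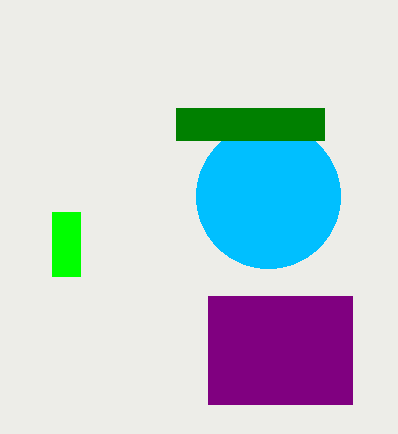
x0_1 = 208, y0_1 = 296, x1_1 = 352, y1_1 = 404, x_2 = 268, y_2 = 196, r_2 = 72, x0_3 = 52, x1_3 = 80, y1_3 = 276, x0_4 = 176, y0_4 = 108, x1_4 = 324, y1_4 = 140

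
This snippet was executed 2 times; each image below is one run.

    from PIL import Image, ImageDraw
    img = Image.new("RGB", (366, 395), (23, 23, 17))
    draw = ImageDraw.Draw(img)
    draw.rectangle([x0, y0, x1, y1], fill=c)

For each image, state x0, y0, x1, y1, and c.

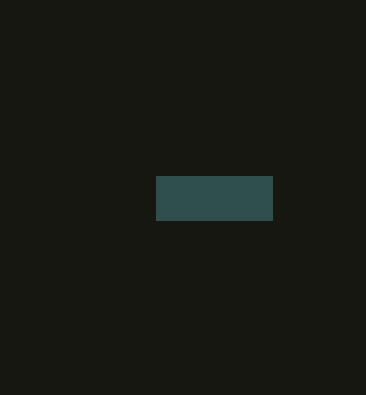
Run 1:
x0 = 156; y0 = 176; x1 = 272; y1 = 220; c = 'darkslategray'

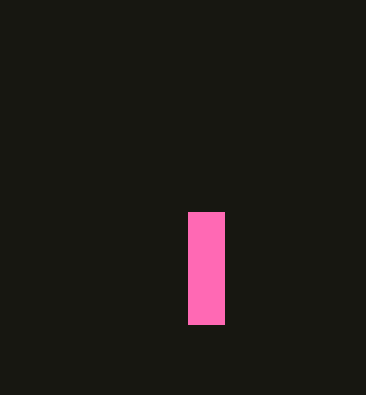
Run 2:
x0 = 188
y0 = 212
x1 = 224
y1 = 324
c = 'hotpink'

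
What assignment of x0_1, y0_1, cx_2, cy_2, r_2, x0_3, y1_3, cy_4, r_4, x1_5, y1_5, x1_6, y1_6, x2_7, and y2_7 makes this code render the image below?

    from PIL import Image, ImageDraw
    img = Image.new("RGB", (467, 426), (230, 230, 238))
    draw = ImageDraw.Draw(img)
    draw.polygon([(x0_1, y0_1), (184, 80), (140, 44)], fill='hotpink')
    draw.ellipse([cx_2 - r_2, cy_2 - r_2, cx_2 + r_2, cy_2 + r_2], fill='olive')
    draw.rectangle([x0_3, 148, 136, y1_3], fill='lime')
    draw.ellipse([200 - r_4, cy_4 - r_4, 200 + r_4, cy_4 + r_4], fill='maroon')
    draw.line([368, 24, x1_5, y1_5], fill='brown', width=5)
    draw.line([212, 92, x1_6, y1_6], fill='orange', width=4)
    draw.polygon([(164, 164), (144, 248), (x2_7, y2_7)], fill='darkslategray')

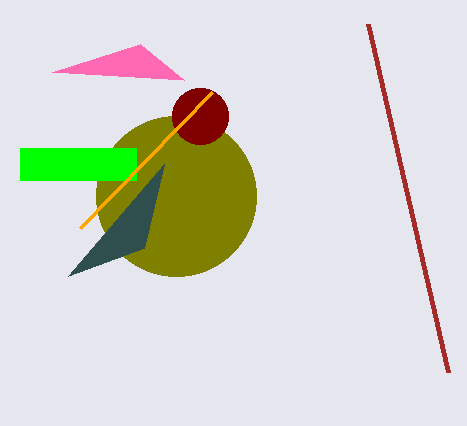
x0_1 = 52, y0_1 = 72, cx_2 = 176, cy_2 = 196, r_2 = 80, x0_3 = 20, y1_3 = 180, cy_4 = 116, r_4 = 28, x1_5 = 448, y1_5 = 372, x1_6 = 80, y1_6 = 228, x2_7 = 68, y2_7 = 276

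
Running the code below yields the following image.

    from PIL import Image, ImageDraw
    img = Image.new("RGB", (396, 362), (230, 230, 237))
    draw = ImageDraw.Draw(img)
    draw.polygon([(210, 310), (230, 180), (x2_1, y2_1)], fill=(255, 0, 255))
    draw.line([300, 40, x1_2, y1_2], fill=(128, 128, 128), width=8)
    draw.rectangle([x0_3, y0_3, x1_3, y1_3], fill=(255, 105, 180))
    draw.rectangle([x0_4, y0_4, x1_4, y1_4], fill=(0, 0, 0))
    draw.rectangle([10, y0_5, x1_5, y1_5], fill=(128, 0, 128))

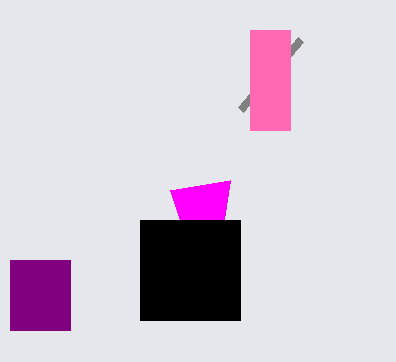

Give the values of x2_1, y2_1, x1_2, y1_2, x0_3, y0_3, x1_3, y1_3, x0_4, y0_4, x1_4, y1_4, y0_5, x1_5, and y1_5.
x2_1 = 170
y2_1 = 190
x1_2 = 240
y1_2 = 110
x0_3 = 250
y0_3 = 30
x1_3 = 290
y1_3 = 130
x0_4 = 140
y0_4 = 220
x1_4 = 240
y1_4 = 320
y0_5 = 260
x1_5 = 70
y1_5 = 330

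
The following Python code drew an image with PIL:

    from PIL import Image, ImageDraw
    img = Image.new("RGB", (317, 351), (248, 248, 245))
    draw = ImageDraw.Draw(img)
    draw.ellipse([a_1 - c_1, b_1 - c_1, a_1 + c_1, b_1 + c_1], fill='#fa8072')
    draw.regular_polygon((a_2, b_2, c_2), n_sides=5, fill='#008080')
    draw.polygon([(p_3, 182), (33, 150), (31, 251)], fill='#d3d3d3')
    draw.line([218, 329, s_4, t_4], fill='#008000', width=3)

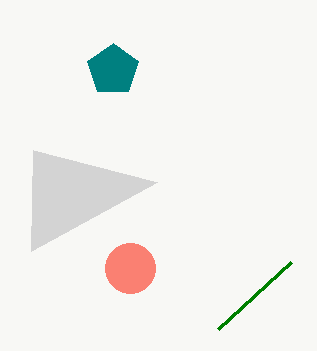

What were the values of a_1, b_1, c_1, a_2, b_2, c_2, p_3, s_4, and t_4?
a_1 = 130
b_1 = 268
c_1 = 25
a_2 = 113
b_2 = 70
c_2 = 27
p_3 = 157
s_4 = 291
t_4 = 262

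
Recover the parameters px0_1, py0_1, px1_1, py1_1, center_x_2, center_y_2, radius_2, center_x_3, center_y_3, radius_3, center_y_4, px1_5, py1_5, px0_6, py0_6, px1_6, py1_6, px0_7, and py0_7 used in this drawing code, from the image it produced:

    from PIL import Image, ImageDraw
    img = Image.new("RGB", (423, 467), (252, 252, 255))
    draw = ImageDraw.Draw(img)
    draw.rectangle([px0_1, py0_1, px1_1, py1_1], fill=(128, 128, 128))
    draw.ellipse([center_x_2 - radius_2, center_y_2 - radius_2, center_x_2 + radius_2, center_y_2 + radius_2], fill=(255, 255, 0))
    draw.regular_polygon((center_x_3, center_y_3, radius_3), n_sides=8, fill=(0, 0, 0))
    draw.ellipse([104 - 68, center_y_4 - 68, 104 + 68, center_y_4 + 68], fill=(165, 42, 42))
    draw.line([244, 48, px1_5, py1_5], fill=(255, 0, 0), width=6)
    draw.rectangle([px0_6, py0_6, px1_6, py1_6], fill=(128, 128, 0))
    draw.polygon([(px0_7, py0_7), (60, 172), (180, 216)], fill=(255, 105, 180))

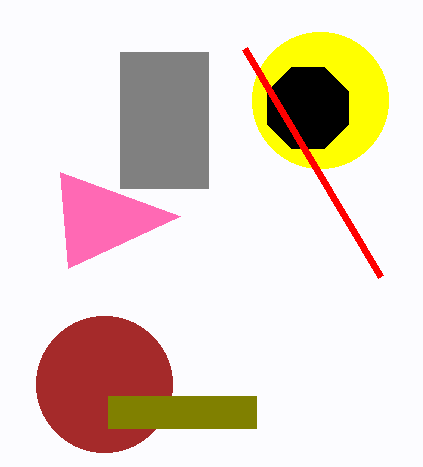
px0_1 = 120; py0_1 = 52; px1_1 = 208; py1_1 = 188; center_x_2 = 320; center_y_2 = 100; radius_2 = 68; center_x_3 = 308; center_y_3 = 108; radius_3 = 44; center_y_4 = 384; px1_5 = 380; py1_5 = 276; px0_6 = 108; py0_6 = 396; px1_6 = 256; py1_6 = 428; px0_7 = 68; py0_7 = 268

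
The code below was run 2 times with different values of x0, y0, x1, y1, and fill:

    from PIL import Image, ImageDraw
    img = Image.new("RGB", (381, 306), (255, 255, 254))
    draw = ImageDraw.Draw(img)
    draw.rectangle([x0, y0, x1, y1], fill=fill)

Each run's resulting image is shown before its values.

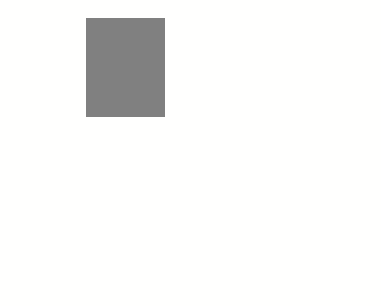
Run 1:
x0 = 86
y0 = 18
x1 = 164
y1 = 116
fill = 'gray'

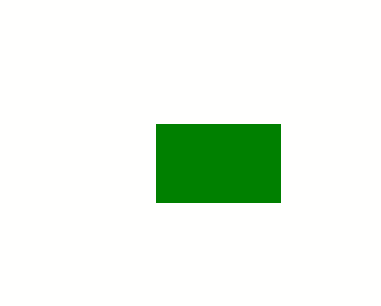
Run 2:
x0 = 156
y0 = 124
x1 = 280
y1 = 202
fill = 'green'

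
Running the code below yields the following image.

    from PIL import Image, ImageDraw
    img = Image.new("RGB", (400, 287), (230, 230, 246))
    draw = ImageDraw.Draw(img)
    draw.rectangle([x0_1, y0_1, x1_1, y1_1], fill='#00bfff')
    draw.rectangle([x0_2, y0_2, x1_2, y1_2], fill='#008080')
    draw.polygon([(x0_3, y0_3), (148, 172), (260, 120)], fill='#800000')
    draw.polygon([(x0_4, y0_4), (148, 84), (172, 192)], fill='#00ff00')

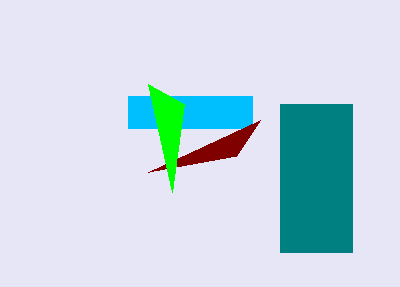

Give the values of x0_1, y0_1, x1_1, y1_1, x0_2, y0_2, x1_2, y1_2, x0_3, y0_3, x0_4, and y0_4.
x0_1 = 128; y0_1 = 96; x1_1 = 252; y1_1 = 128; x0_2 = 280; y0_2 = 104; x1_2 = 352; y1_2 = 252; x0_3 = 236; y0_3 = 156; x0_4 = 184; y0_4 = 104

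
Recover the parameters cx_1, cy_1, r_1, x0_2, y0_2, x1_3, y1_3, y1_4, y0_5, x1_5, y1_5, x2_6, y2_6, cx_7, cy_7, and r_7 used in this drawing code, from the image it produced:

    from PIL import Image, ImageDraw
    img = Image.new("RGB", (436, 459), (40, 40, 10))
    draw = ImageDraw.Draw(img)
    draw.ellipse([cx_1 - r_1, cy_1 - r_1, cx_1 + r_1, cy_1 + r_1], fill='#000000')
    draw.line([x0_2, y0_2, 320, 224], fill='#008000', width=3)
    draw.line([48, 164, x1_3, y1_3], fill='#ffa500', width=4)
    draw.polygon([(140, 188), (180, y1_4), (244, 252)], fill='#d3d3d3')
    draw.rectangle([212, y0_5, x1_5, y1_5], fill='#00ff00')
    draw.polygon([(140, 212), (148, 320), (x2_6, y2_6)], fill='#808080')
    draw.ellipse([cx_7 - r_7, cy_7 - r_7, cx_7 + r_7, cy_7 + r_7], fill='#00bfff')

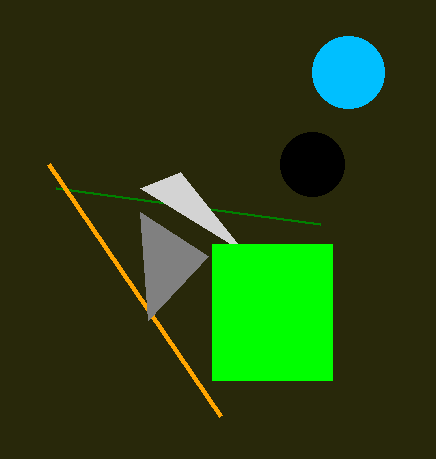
cx_1 = 312; cy_1 = 164; r_1 = 32; x0_2 = 56; y0_2 = 188; x1_3 = 220; y1_3 = 416; y1_4 = 172; y0_5 = 244; x1_5 = 332; y1_5 = 380; x2_6 = 208; y2_6 = 256; cx_7 = 348; cy_7 = 72; r_7 = 36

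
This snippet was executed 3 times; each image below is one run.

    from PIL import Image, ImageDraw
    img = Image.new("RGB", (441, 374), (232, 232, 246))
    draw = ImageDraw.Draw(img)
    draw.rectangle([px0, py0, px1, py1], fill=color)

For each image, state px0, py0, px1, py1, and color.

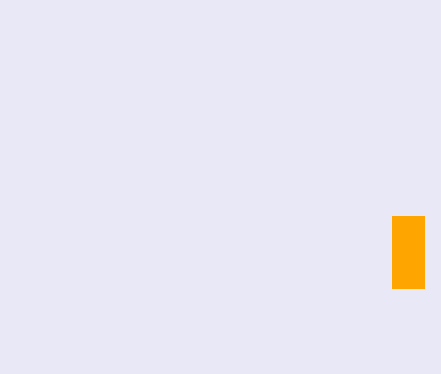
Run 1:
px0 = 392, py0 = 216, px1 = 424, py1 = 288, color = 'orange'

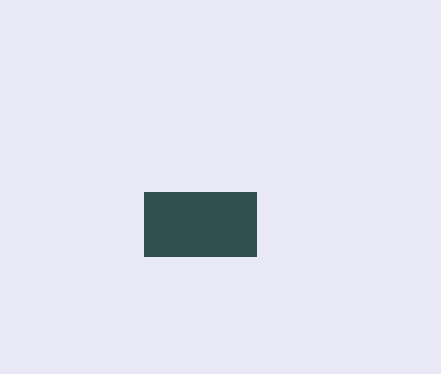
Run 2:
px0 = 144
py0 = 192
px1 = 256
py1 = 256
color = 'darkslategray'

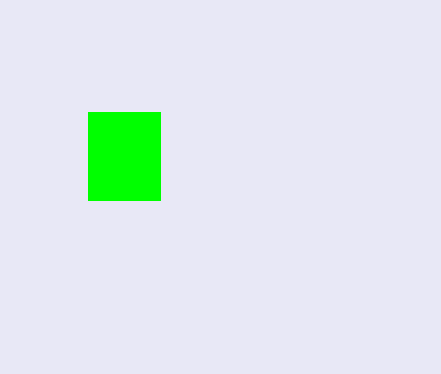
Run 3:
px0 = 88
py0 = 112
px1 = 160
py1 = 200
color = 'lime'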